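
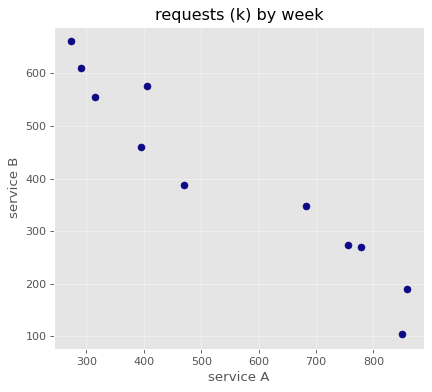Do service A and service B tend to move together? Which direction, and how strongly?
Points are negatively correlated; strong (|r| ≈ 1.0).

negative, strong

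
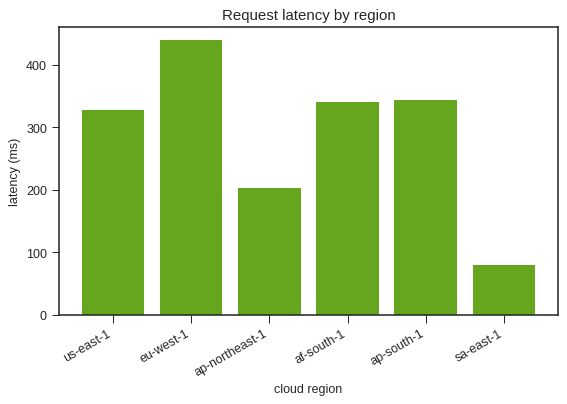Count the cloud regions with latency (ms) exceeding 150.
5

Above 150: us-east-1, eu-west-1, ap-northeast-1, af-south-1, ap-south-1.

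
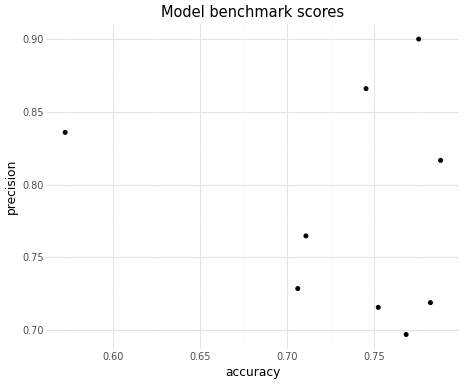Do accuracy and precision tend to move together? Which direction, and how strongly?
Points are roughly uncorrelated; weak (|r| ≈ 0.2).

no clear correlation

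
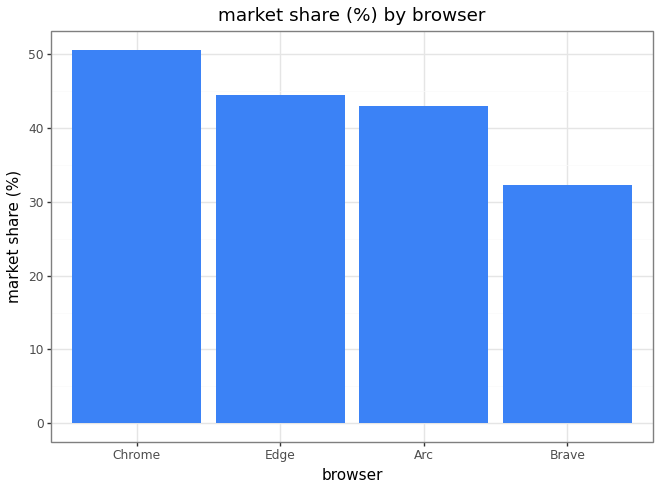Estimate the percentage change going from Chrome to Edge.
≈ -10%

Chrome ≈ 50, Edge ≈ 45; (45 − 50) / 50 ≈ -10%.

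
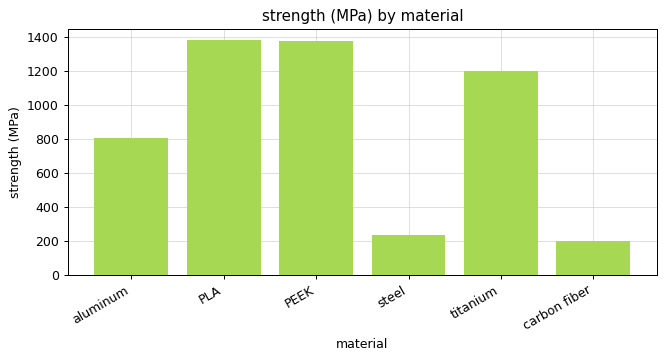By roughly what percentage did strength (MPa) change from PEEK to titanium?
≈ -14.3%

PEEK ≈ 1400, titanium ≈ 1200; (1200 − 1400) / 1400 ≈ -14.3%.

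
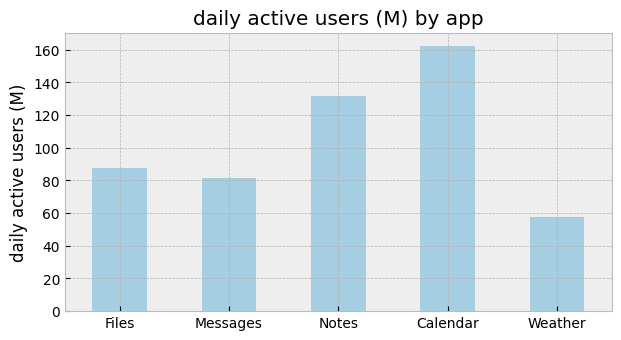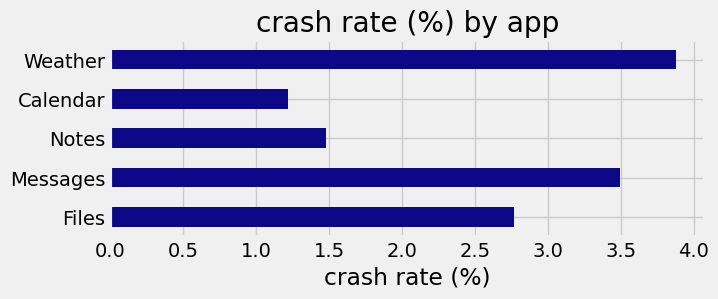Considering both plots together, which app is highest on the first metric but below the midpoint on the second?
Calendar

Chart 2 median crash rate (%) ≈ 3; below-median apps: Notes, Calendar. Among those, Calendar has the highest daily active users (M) (≈ 160).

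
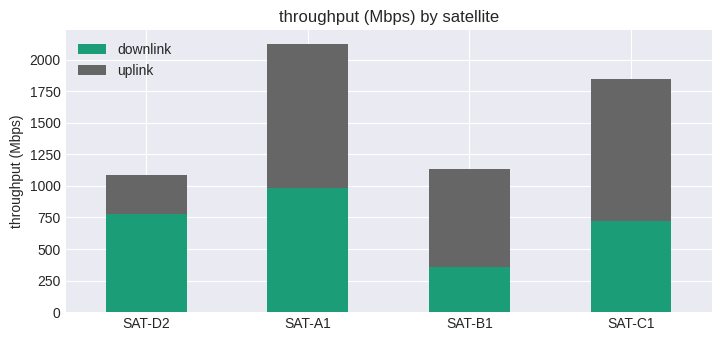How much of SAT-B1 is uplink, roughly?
≈ 800

uplink top ≈ 1200, bottom ≈ 400; segment ≈ 800.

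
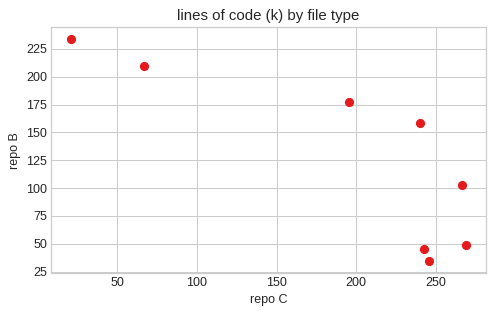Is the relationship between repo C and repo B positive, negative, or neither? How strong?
negative, strong

Points are negatively correlated; strong (|r| ≈ 0.8).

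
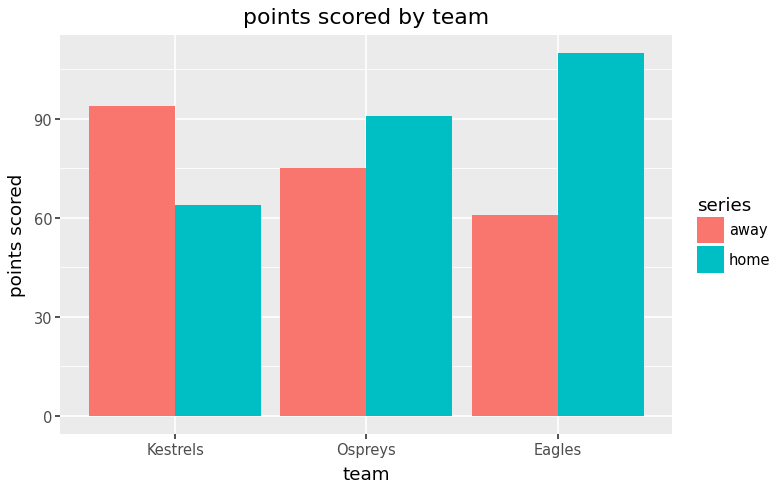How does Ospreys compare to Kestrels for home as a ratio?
≈ 1.5×

Ospreys ≈ 90, Kestrels ≈ 60; 90/60 ≈ 1.5.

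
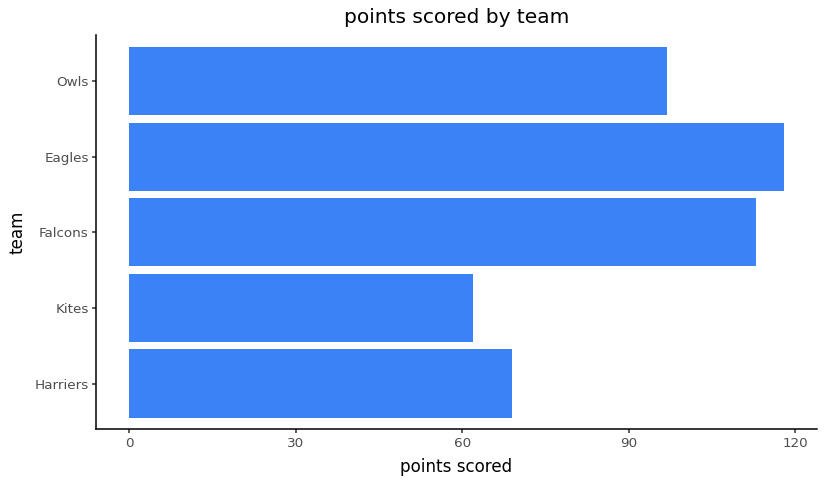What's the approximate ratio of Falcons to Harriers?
Falcons ≈ 110, Harriers ≈ 70; 110/70 ≈ 1.57.

≈ 1.57×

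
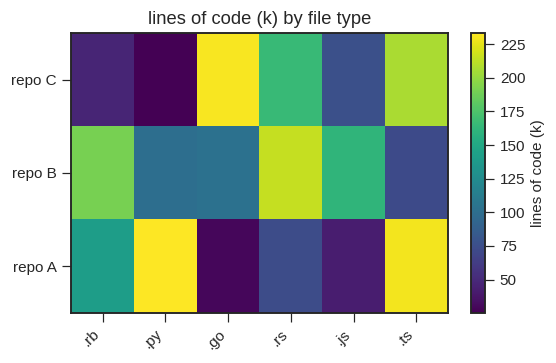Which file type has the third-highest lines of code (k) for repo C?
.rs

Top 4 for repo C: .go ≈ 240, .ts ≈ 200, .rs ≈ 160, .js ≈ 80.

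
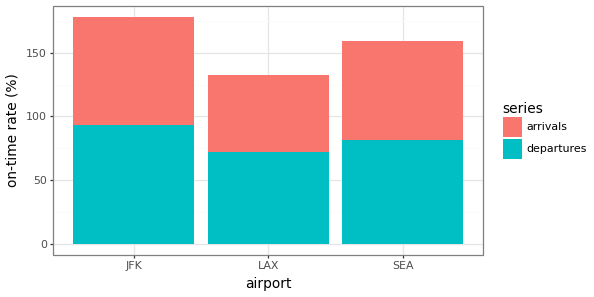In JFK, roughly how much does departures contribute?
≈ 100

departures top ≈ 100, bottom ≈ 0; segment ≈ 100.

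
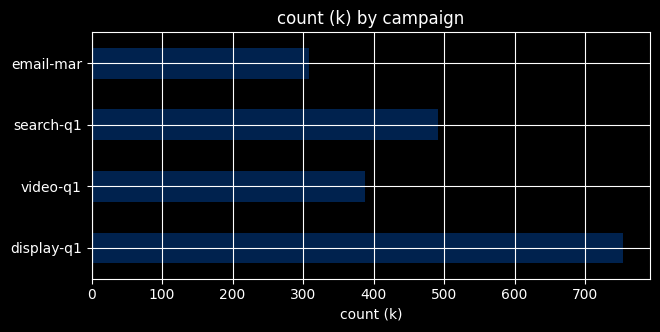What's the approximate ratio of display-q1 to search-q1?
display-q1 ≈ 800, search-q1 ≈ 500; 800/500 ≈ 1.6.

≈ 1.6×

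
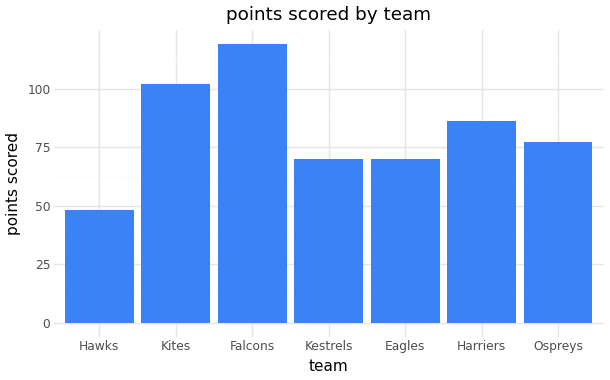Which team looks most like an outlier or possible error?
Falcons

Falcons ≈ 120; the rest sit between ≈ 50 and ≈ 100.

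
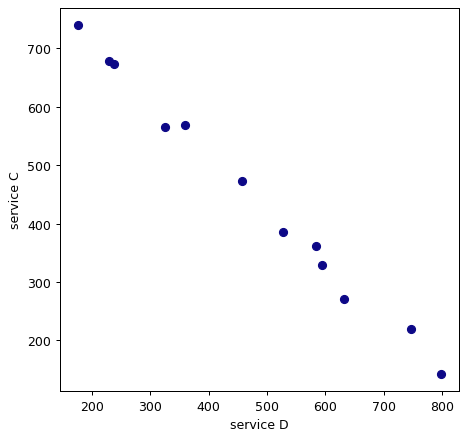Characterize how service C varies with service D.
negative, strong

Points are negatively correlated; strong (|r| ≈ 1.0).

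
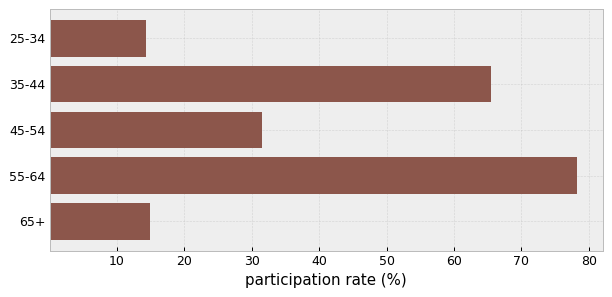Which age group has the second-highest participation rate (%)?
35-44

Top 3: 55-64 ≈ 80, 35-44 ≈ 70, 45-54 ≈ 30.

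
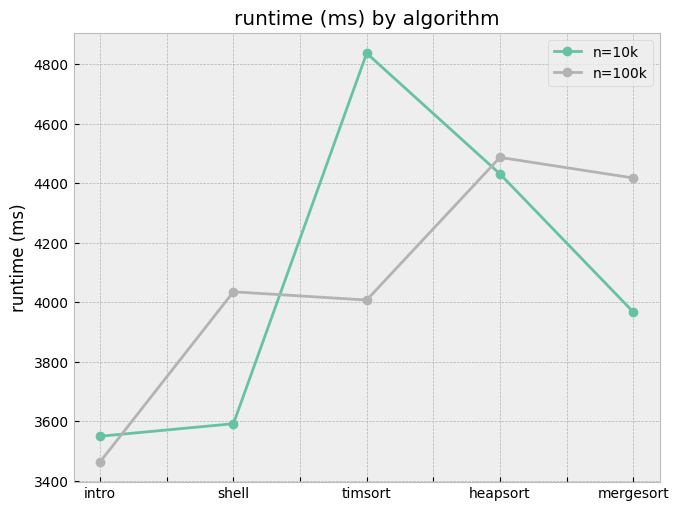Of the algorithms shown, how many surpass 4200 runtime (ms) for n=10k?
Above 4200: timsort, heapsort.

2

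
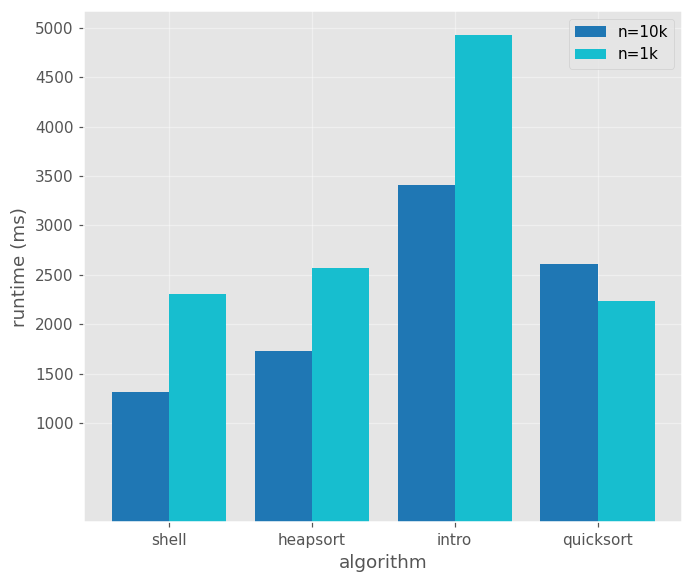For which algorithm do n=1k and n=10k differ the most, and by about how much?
intro: n=1k ≈ 5000, n=10k ≈ 3500 → gap ≈ 1500. Next-largest (shell) is only ≈ 1000.

intro, ≈ 1500 ms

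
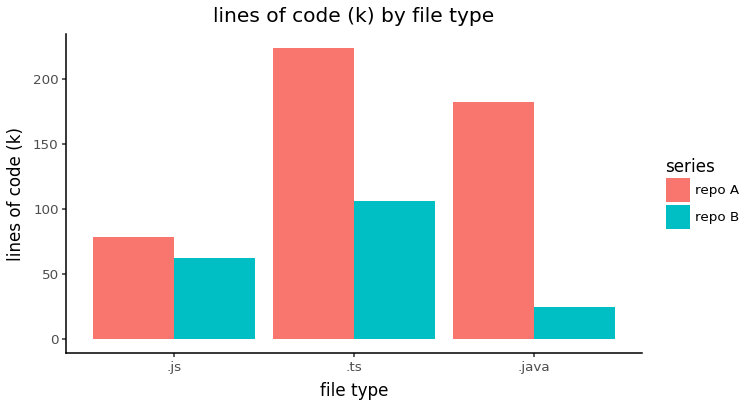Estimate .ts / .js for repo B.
≈ 1.67×

.ts ≈ 100, .js ≈ 60; 100/60 ≈ 1.67.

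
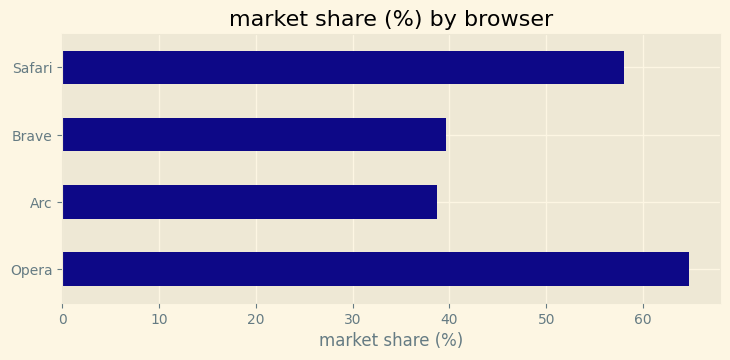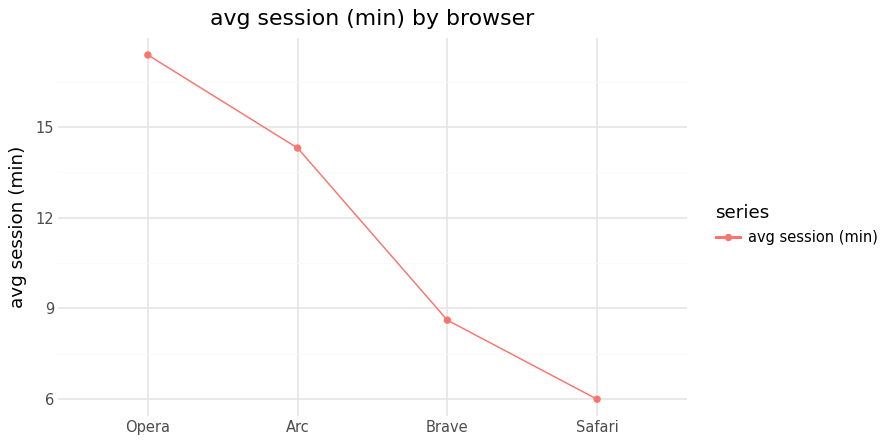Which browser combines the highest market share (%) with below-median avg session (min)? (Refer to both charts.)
Safari

Chart 2 median avg session (min) ≈ 12; below-median browsers: Brave, Safari. Among those, Safari has the highest market share (%) (≈ 60).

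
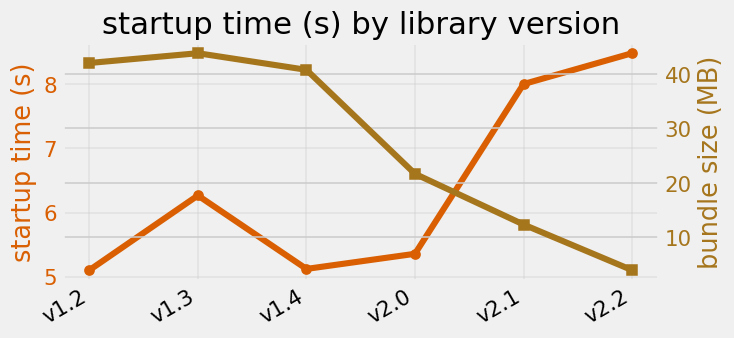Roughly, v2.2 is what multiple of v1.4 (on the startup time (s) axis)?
≈ 1.7×

v2.2 ≈ 8.5, v1.4 ≈ 5.0; 8.5/5.0 ≈ 1.7.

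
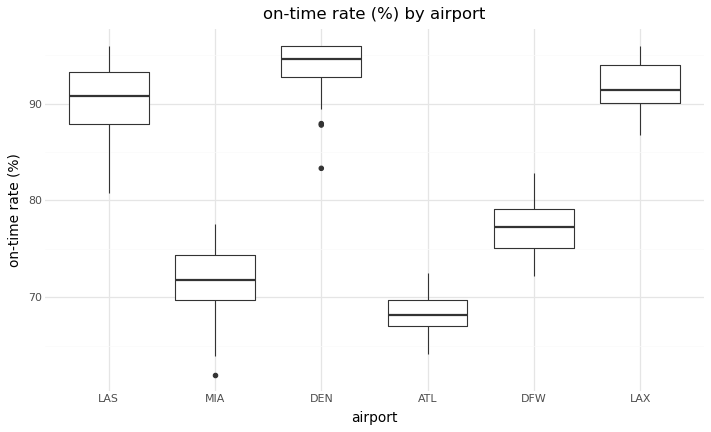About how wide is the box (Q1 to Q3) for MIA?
≈ 5

Q3 ≈ 75, Q1 ≈ 70; IQR ≈ 5.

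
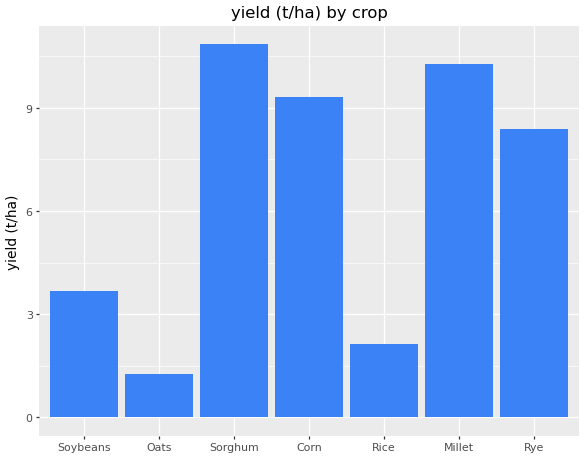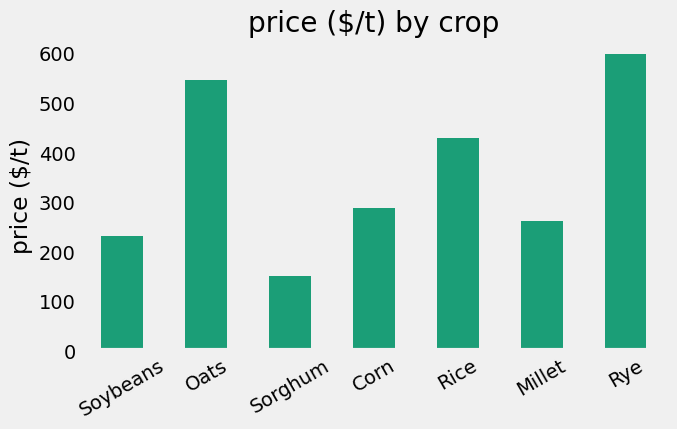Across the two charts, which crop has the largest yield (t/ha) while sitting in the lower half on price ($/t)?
Chart 2 median price ($/t) ≈ 300; below-median crops: Soybeans, Sorghum, Millet. Among those, Sorghum has the highest yield (t/ha) (≈ 11).

Sorghum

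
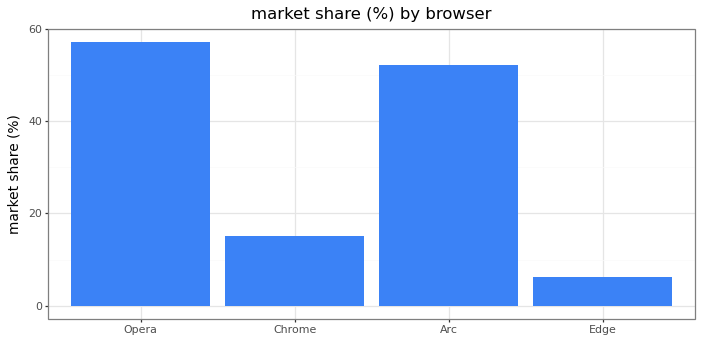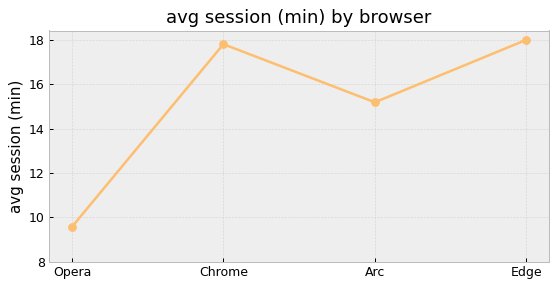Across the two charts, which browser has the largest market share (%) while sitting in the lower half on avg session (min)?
Chart 2 median avg session (min) ≈ 16; below-median browsers: Opera, Arc. Among those, Opera has the highest market share (%) (≈ 60).

Opera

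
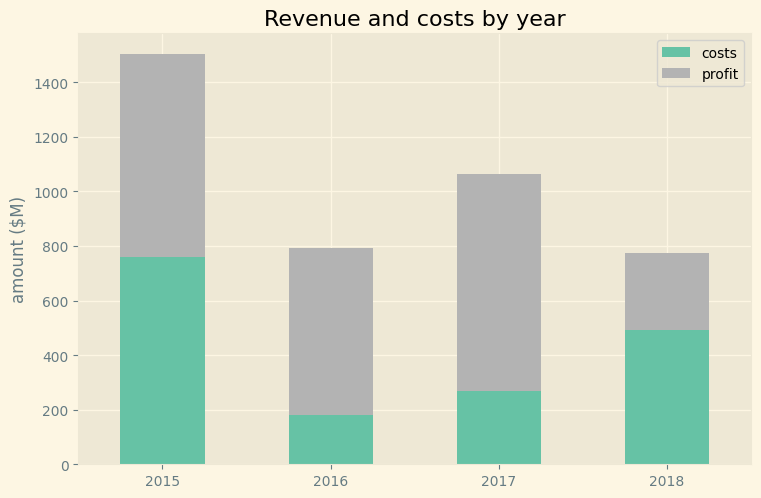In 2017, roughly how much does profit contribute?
profit top ≈ 1000, bottom ≈ 200; segment ≈ 800.

≈ 800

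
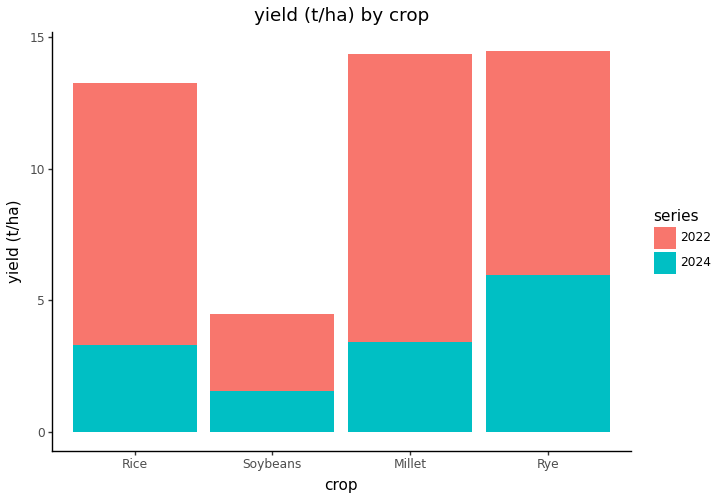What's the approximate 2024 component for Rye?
≈ 6

2024 top ≈ 6, bottom ≈ 0; segment ≈ 6.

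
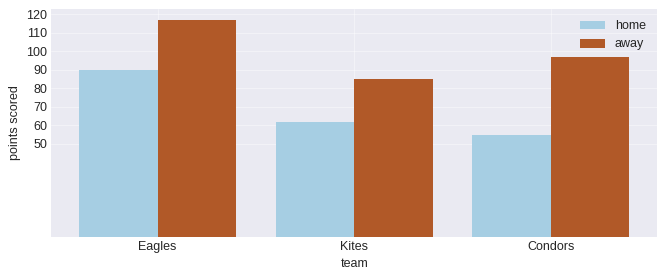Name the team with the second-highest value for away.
Condors

Top 3 for away: Eagles ≈ 120, Condors ≈ 100, Kites ≈ 80.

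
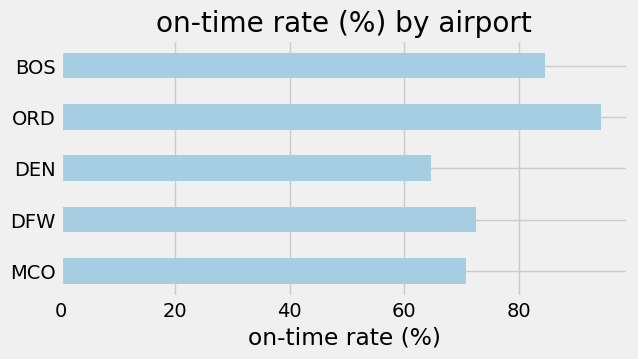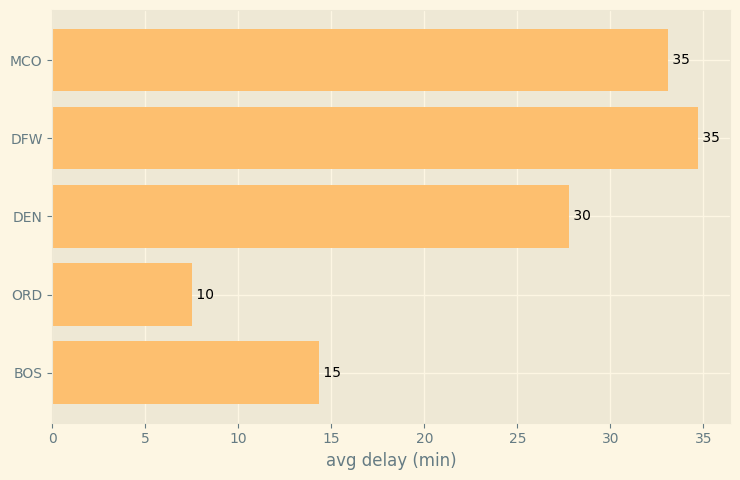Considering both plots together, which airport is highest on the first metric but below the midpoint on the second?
ORD

Chart 2 median avg delay (min) ≈ 30; below-median airports: ORD, BOS. Among those, ORD has the highest on-time rate (%) (≈ 90).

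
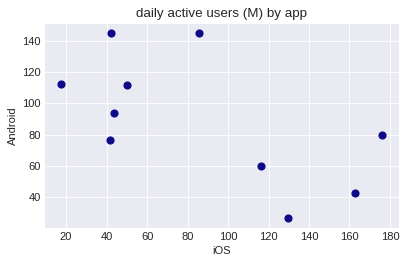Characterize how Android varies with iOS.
Points are negatively correlated; moderate (|r| ≈ 0.6).

negative, moderate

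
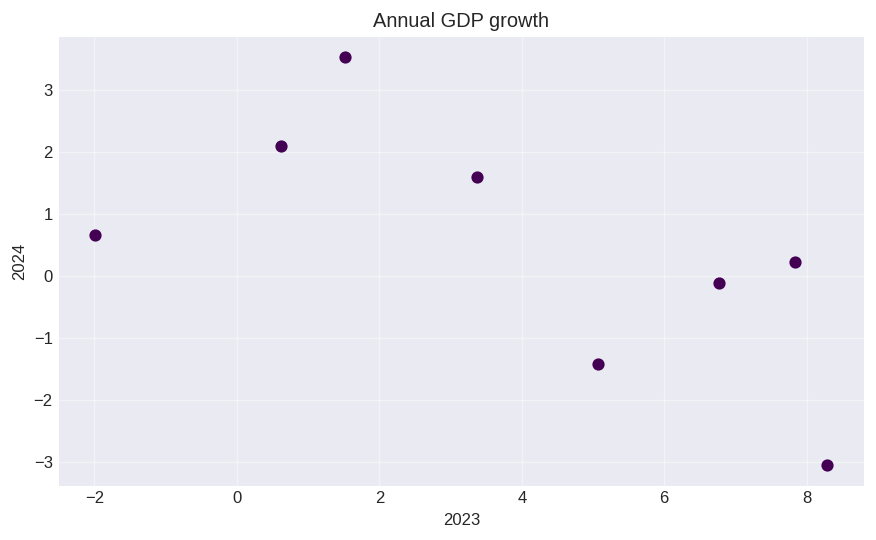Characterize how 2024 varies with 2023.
Points are negatively correlated; moderate (|r| ≈ 0.6).

negative, moderate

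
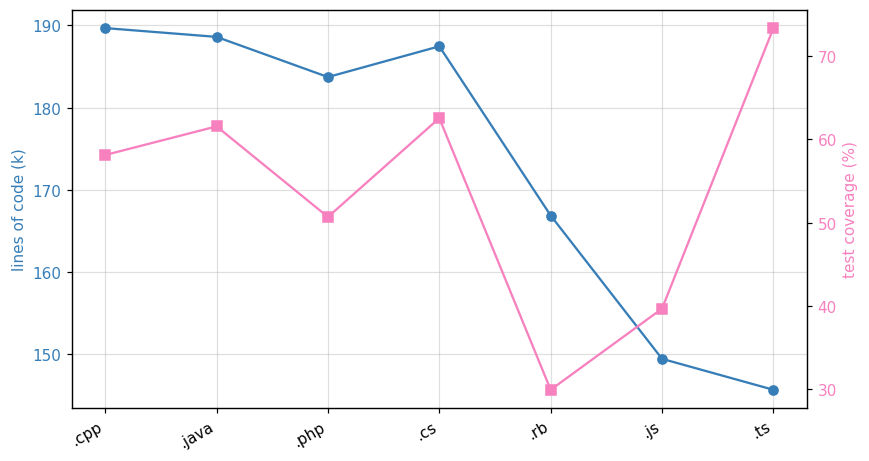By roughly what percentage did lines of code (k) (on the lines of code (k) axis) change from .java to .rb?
≈ -13.2%

.java ≈ 190, .rb ≈ 165; (165 − 190) / 190 ≈ -13.2%.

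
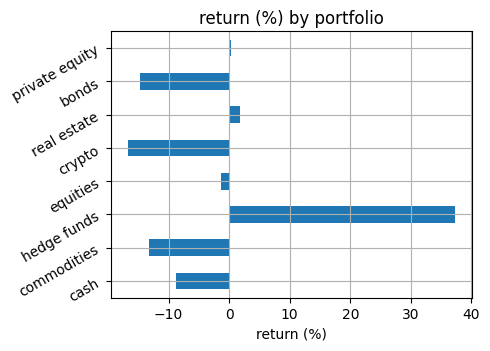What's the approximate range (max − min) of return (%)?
Max hedge funds ≈ 35, min crypto ≈ -15; range ≈ 50.

≈ 50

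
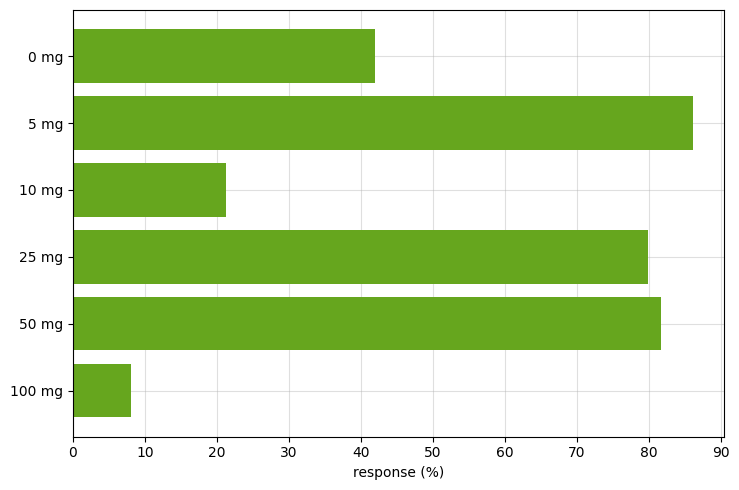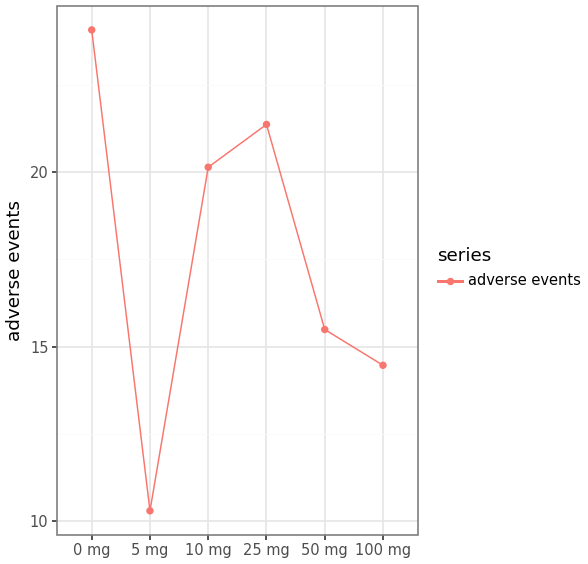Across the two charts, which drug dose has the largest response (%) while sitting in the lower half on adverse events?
Chart 2 median adverse events ≈ 20; below-median drug doses: 5 mg, 50 mg, 100 mg. Among those, 5 mg has the highest response (%) (≈ 90).

5 mg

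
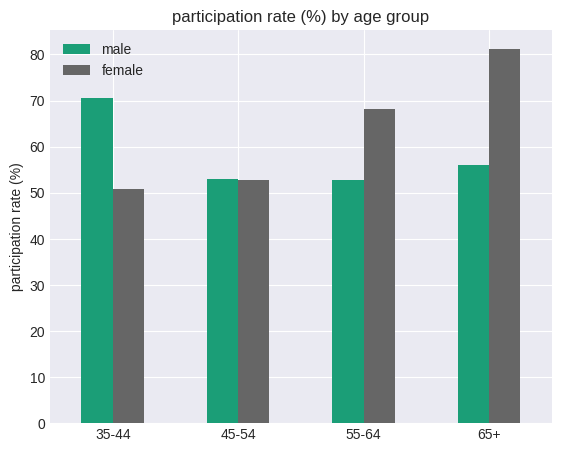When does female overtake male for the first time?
55-64

45-54: female ≈ 50 vs male ≈ 50 (not yet); 55-64: female ≈ 70 vs male ≈ 50 (first crossover).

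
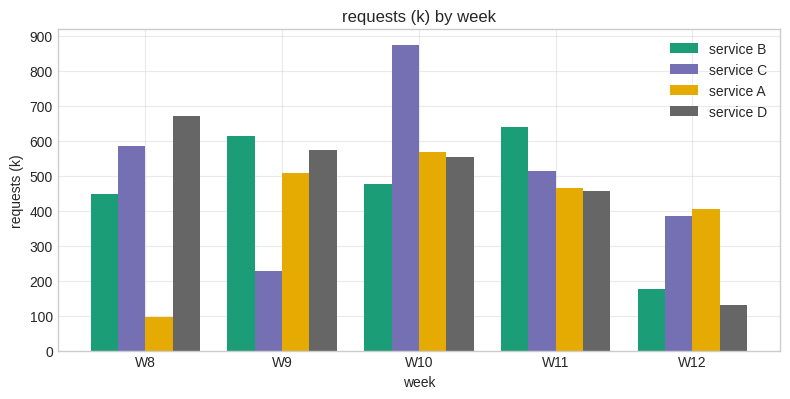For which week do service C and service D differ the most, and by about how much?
W9: service C ≈ 200, service D ≈ 600 → gap ≈ 400. Next-largest (W10) is only ≈ 300.

W9, ≈ 400 k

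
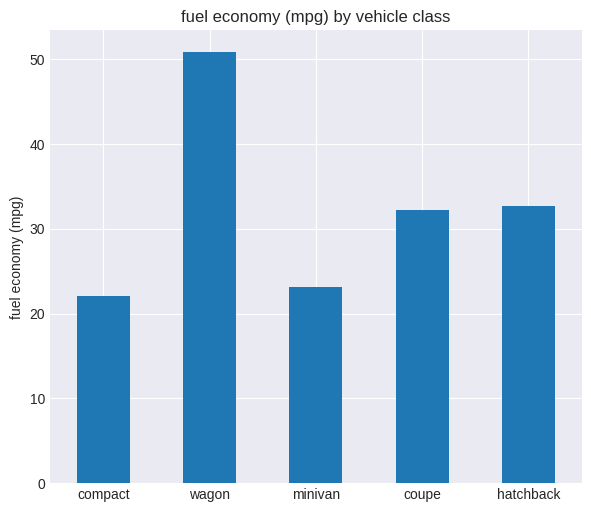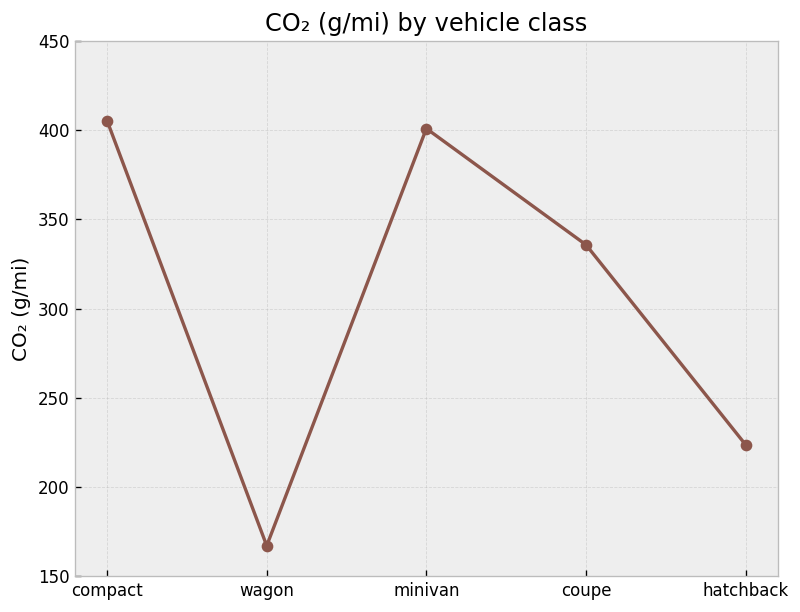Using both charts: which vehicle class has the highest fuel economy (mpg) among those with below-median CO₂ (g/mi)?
Chart 2 median CO₂ (g/mi) ≈ 350; below-median vehicle classes: wagon, hatchback. Among those, wagon has the highest fuel economy (mpg) (≈ 50).

wagon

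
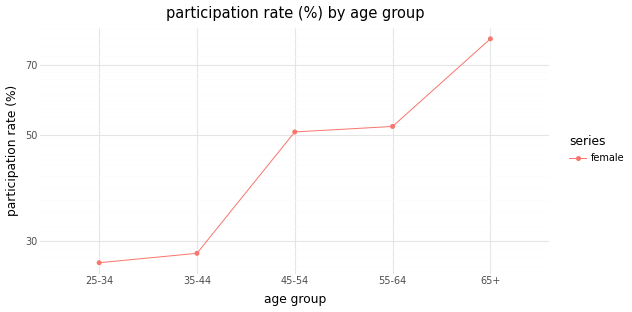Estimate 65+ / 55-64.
65+ ≈ 80, 55-64 ≈ 50; 80/50 ≈ 1.6.

≈ 1.6×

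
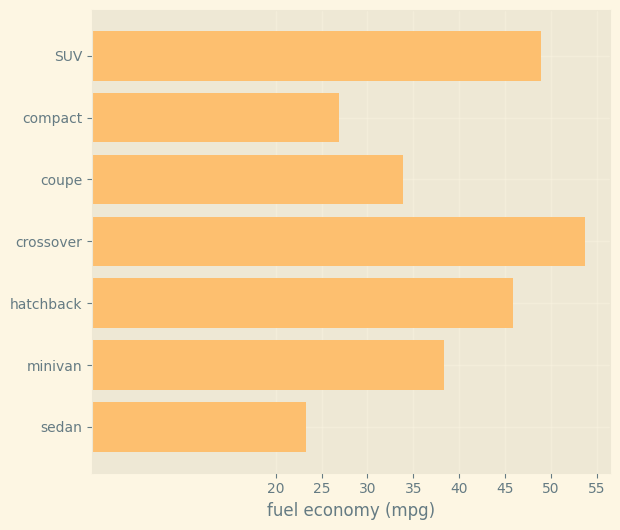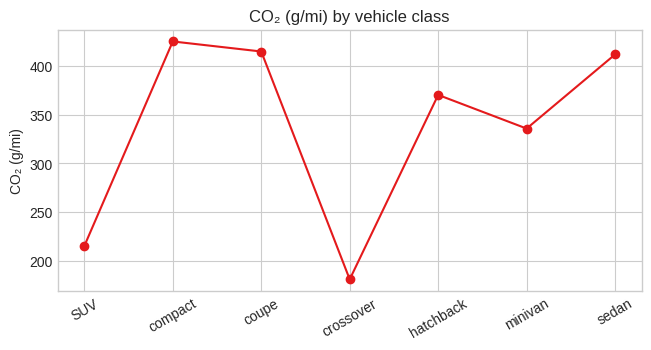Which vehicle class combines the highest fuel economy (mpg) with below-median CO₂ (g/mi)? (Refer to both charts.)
Chart 2 median CO₂ (g/mi) ≈ 350; below-median vehicle classes: SUV, crossover, minivan. Among those, crossover has the highest fuel economy (mpg) (≈ 55).

crossover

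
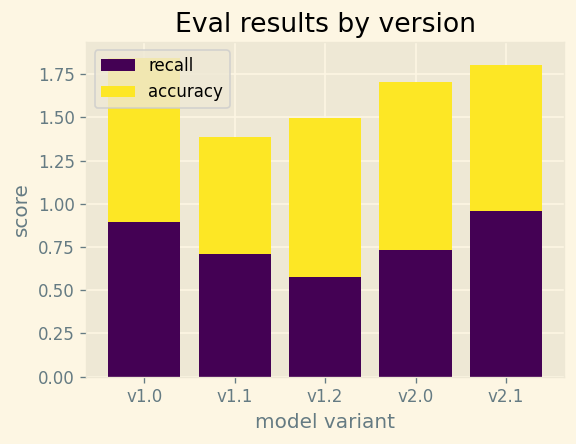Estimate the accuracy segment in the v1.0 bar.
accuracy top ≈ 1.8, bottom ≈ 0.8; segment ≈ 1.0.

≈ 1.0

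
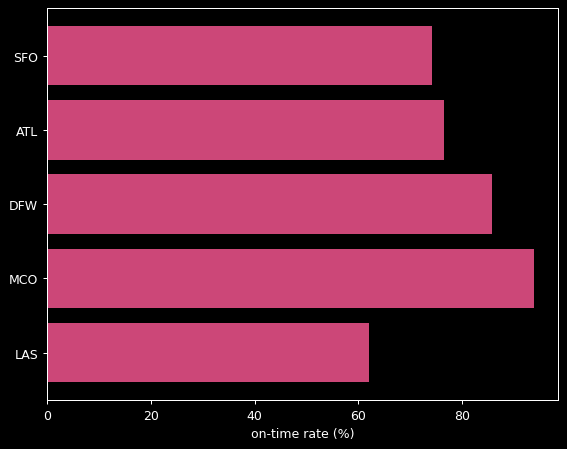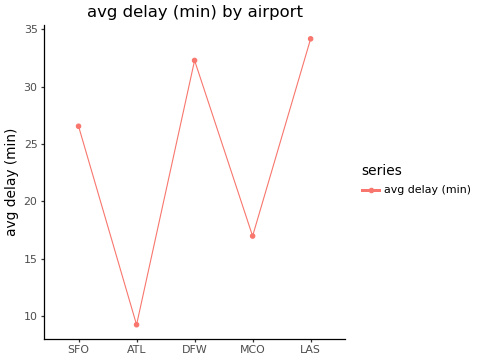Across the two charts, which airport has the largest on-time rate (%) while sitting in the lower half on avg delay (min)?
Chart 2 median avg delay (min) ≈ 25; below-median airports: ATL, MCO. Among those, MCO has the highest on-time rate (%) (≈ 90).

MCO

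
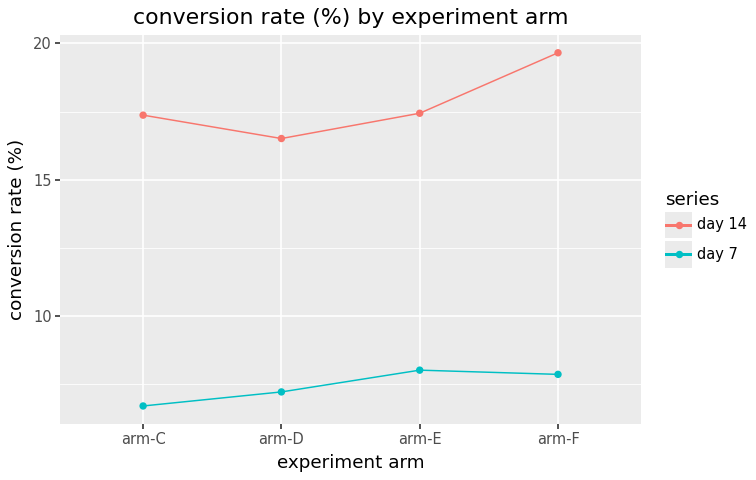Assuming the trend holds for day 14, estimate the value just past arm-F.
≈ 22

Last three: 16, 18, 20 → slope ≈ 2/step → next ≈ 22.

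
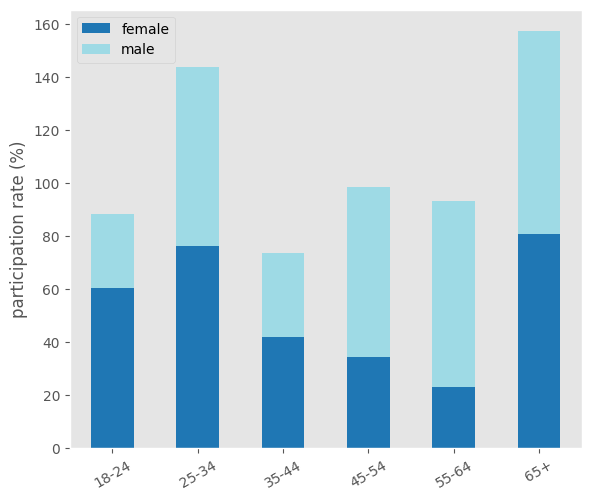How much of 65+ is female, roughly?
≈ 80

female top ≈ 80, bottom ≈ 0; segment ≈ 80.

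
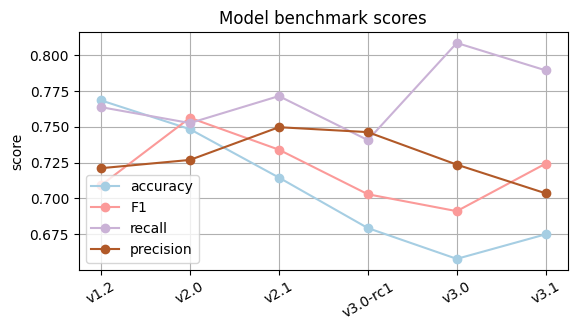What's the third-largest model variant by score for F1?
Top 4 for F1: v2.0 ≈ 0.76, v2.1 ≈ 0.74, v3.1 ≈ 0.72, v1.2 ≈ 0.70.

v3.1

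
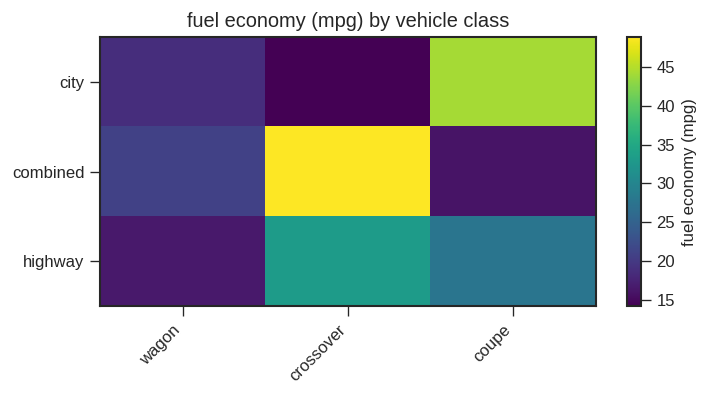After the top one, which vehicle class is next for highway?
coupe

Top 3 for highway: crossover ≈ 35, coupe ≈ 30, wagon ≈ 15.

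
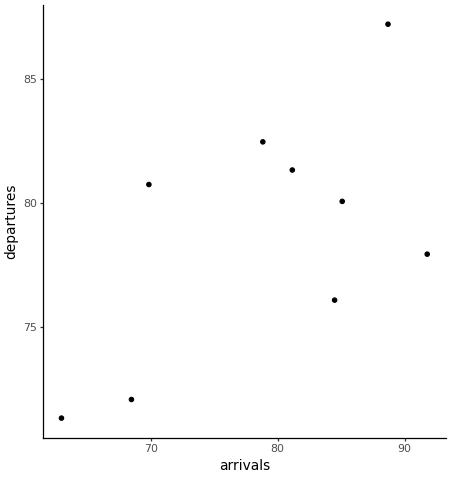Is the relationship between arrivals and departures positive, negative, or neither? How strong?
positive, moderate

Points are positively correlated; moderate (|r| ≈ 0.6).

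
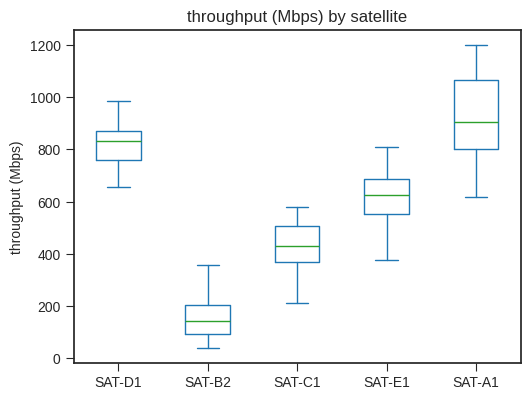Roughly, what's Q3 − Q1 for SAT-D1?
≈ 100

Q3 ≈ 900, Q1 ≈ 800; IQR ≈ 100.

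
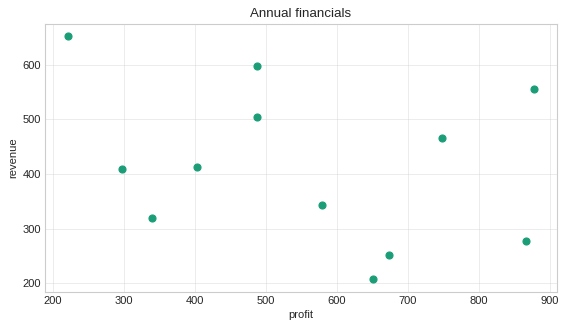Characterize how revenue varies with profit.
negative, weak

Points are negatively correlated; weak (|r| ≈ 0.3).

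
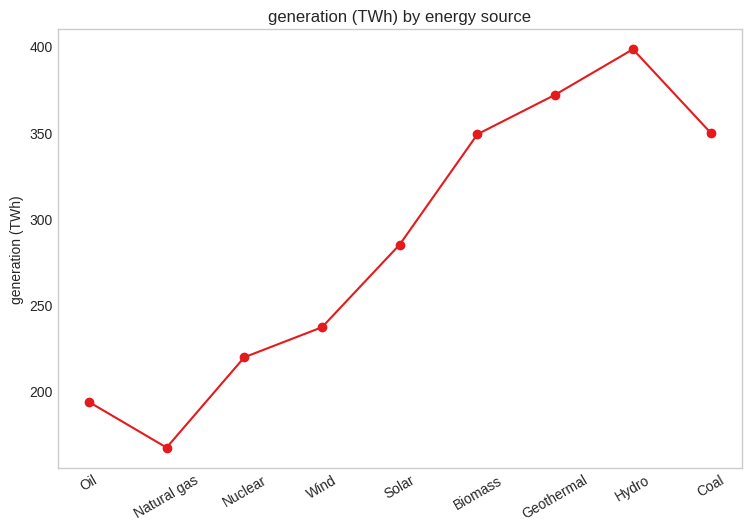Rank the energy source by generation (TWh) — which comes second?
Top 3: Hydro ≈ 400, Geothermal ≈ 380, Coal ≈ 340.

Geothermal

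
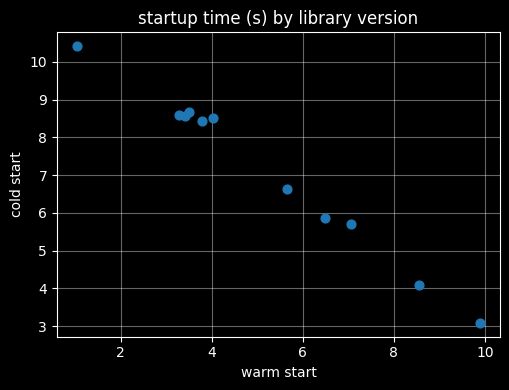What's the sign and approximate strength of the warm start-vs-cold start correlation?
negative, strong

Points are negatively correlated; strong (|r| ≈ 1.0).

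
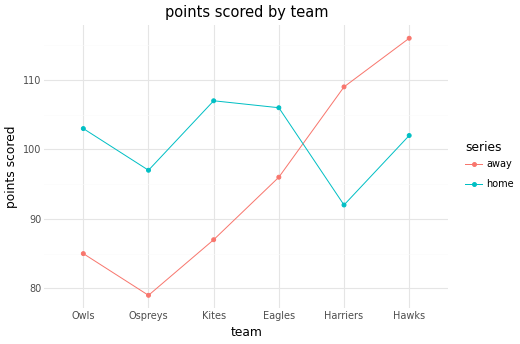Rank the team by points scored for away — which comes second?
Harriers

Top 3 for away: Hawks ≈ 115, Harriers ≈ 110, Eagles ≈ 95.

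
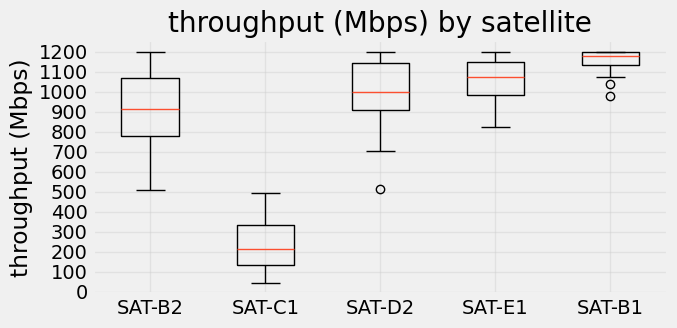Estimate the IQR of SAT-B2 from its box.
≈ 300

Q3 ≈ 1100, Q1 ≈ 800; IQR ≈ 300.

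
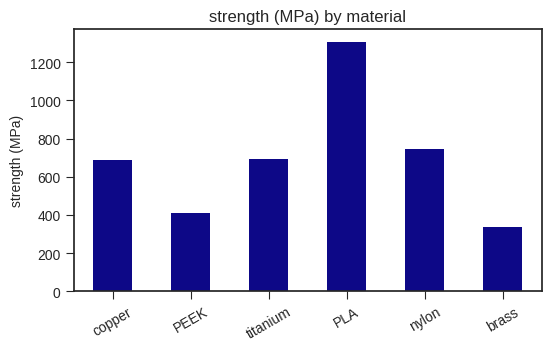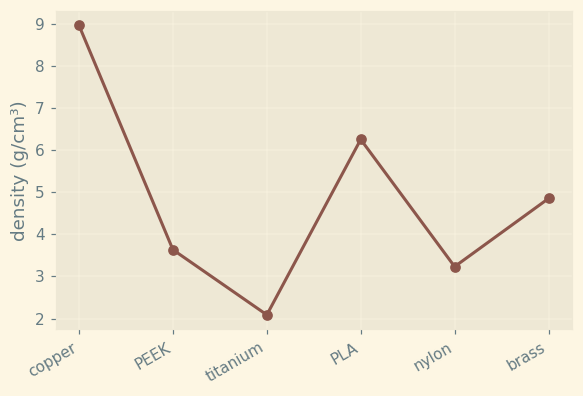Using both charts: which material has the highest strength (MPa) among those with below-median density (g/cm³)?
nylon

Chart 2 median density (g/cm³) ≈ 4; below-median materials: PEEK, titanium, nylon. Among those, nylon has the highest strength (MPa) (≈ 800).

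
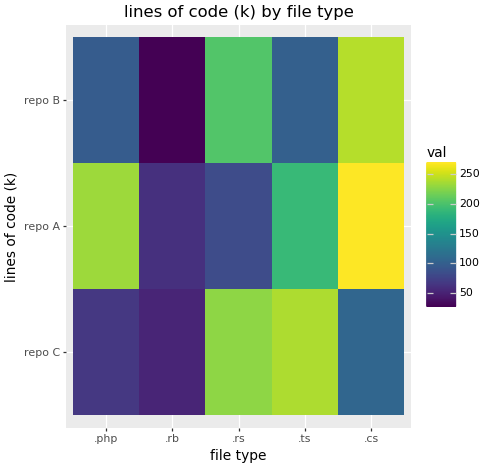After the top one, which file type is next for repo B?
Top 3 for repo B: .cs ≈ 250, .rs ≈ 200, .ts ≈ 100.

.rs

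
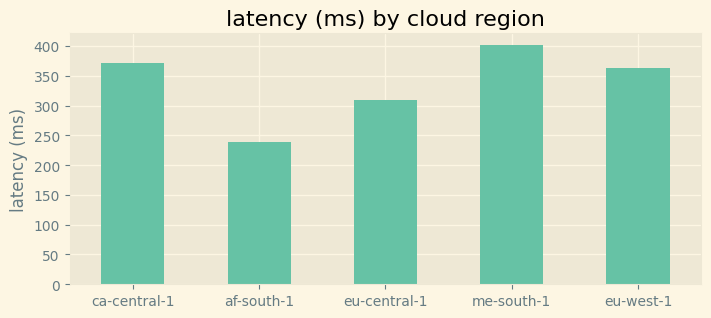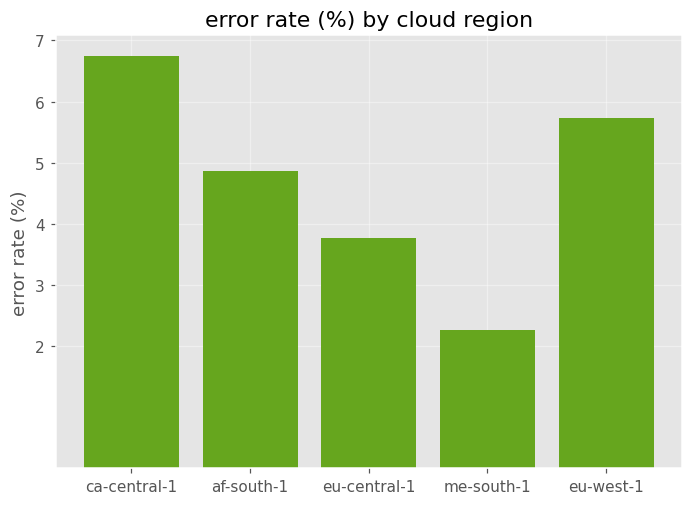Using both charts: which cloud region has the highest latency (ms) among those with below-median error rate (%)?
Chart 2 median error rate (%) ≈ 5; below-median cloud regions: eu-central-1, me-south-1. Among those, me-south-1 has the highest latency (ms) (≈ 400).

me-south-1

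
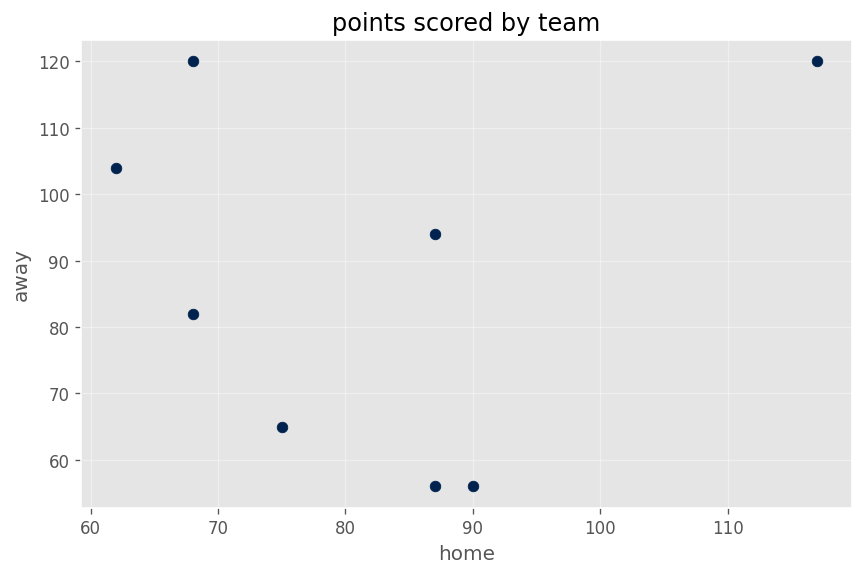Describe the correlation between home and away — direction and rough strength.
no clear correlation

Points are roughly uncorrelated; weak (|r| ≈ 0.1).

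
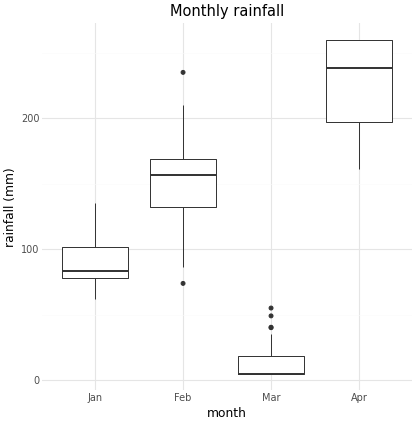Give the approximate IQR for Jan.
≈ 20

Q3 ≈ 100, Q1 ≈ 80; IQR ≈ 20.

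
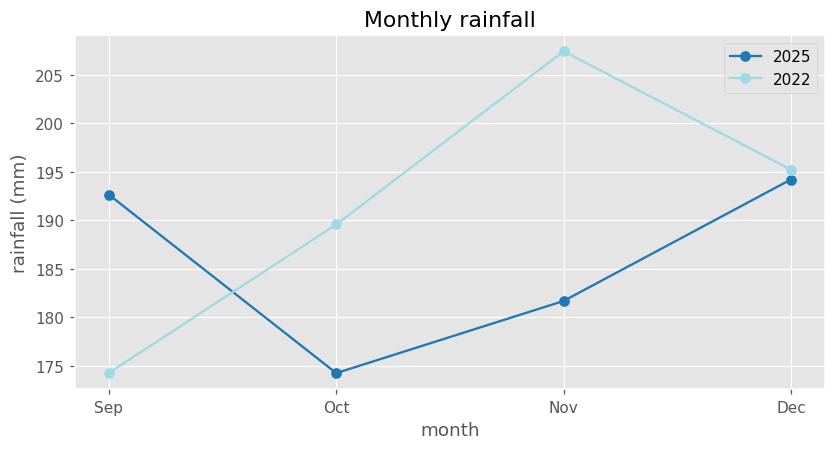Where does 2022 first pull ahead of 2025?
Sep: 2022 ≈ 175 vs 2025 ≈ 195 (not yet); Oct: 2022 ≈ 190 vs 2025 ≈ 175 (first crossover).

Oct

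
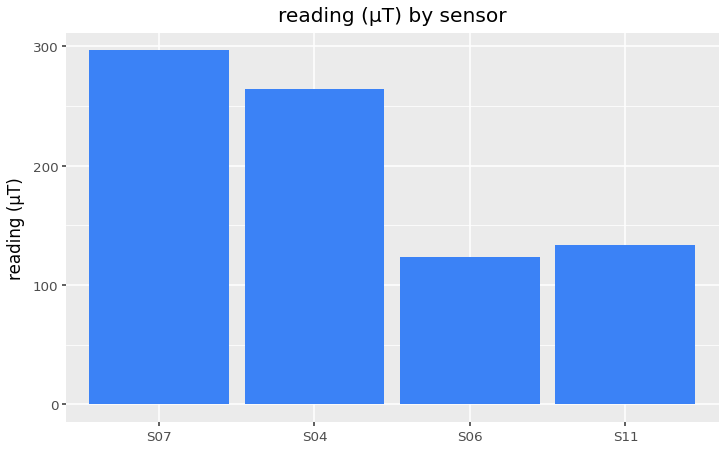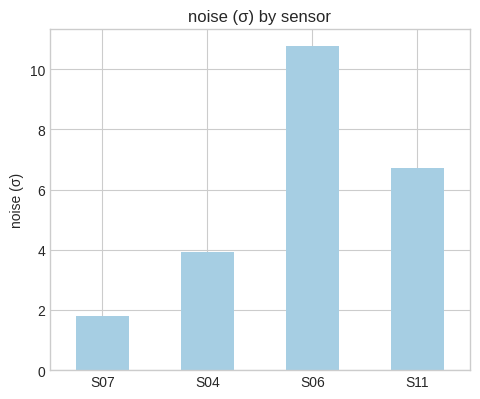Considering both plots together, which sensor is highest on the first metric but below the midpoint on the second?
Chart 2 median noise (σ) ≈ 5; below-median sensors: S07, S04. Among those, S07 has the highest reading (µT) (≈ 300).

S07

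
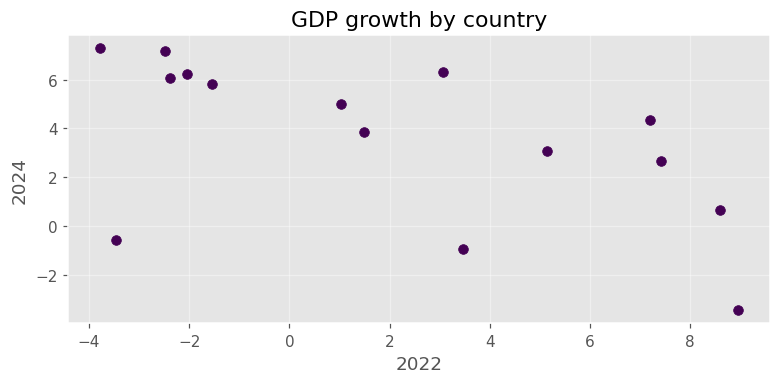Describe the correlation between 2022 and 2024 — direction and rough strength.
negative, moderate

Points are negatively correlated; moderate (|r| ≈ 0.6).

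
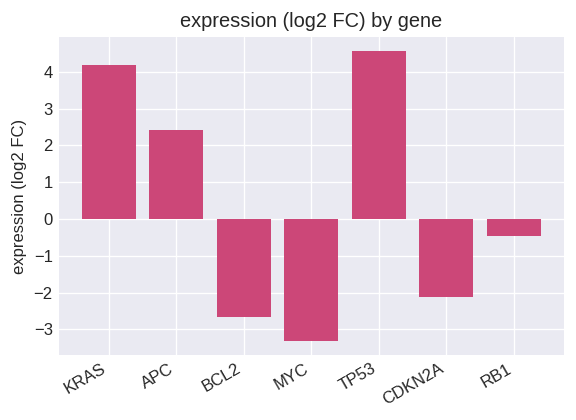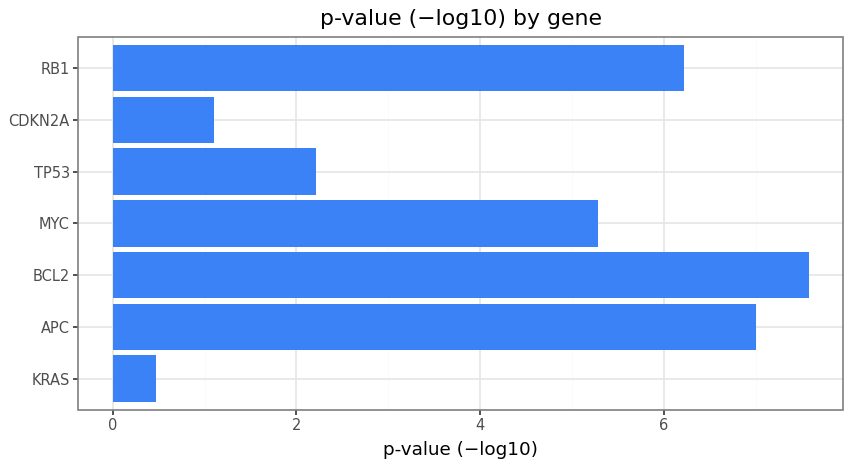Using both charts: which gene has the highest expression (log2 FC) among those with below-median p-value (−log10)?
Chart 2 median p-value (−log10) ≈ 5; below-median genes: KRAS, TP53, CDKN2A. Among those, TP53 has the highest expression (log2 FC) (≈ 4.5).

TP53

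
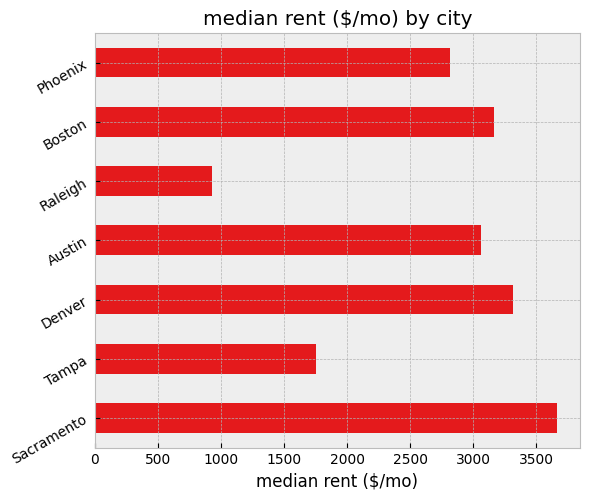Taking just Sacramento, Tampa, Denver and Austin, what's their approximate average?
(3500 + 2000 + 3500 + 3000) / 4 ≈ 3000.

≈ 3000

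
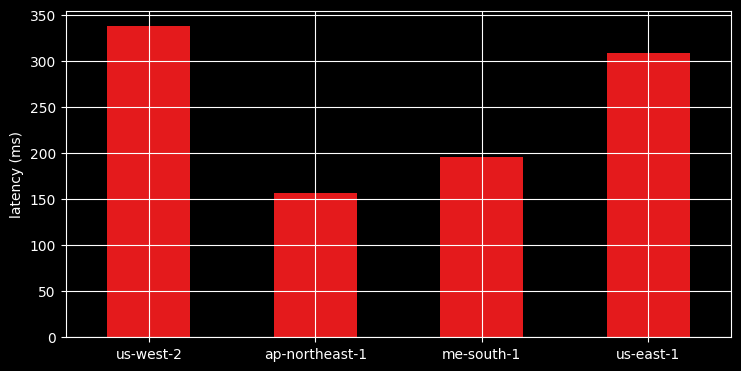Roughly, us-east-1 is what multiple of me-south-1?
≈ 1.5×

us-east-1 ≈ 300, me-south-1 ≈ 200; 300/200 ≈ 1.5.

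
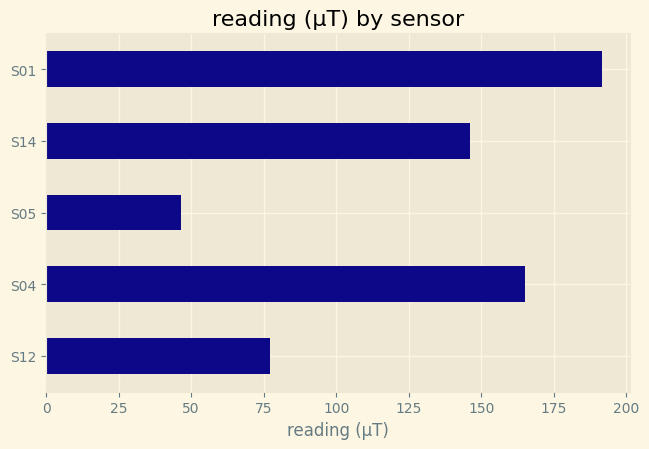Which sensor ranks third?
S14

Top 4: S01 ≈ 200, S04 ≈ 160, S14 ≈ 140, S12 ≈ 80.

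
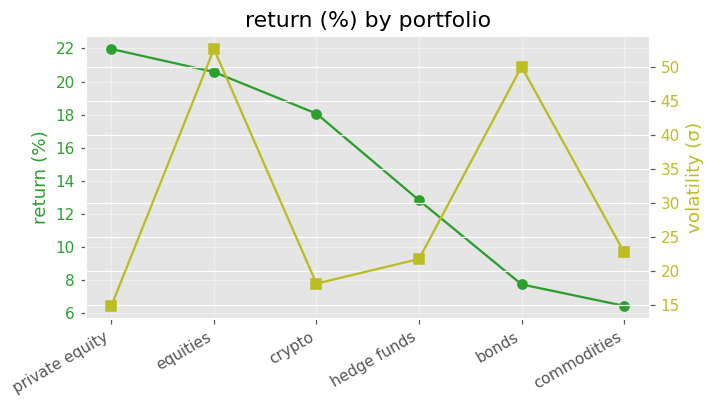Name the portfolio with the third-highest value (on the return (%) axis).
Top 4 (on the return (%) axis): private equity ≈ 22, equities ≈ 20, crypto ≈ 18, hedge funds ≈ 12.

crypto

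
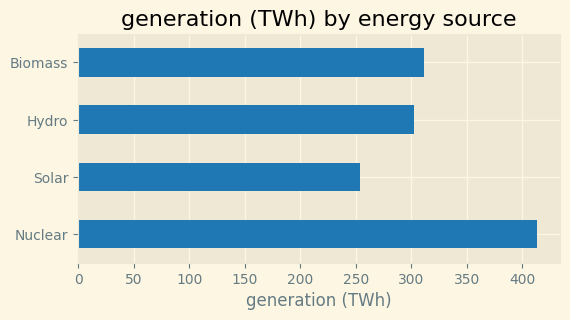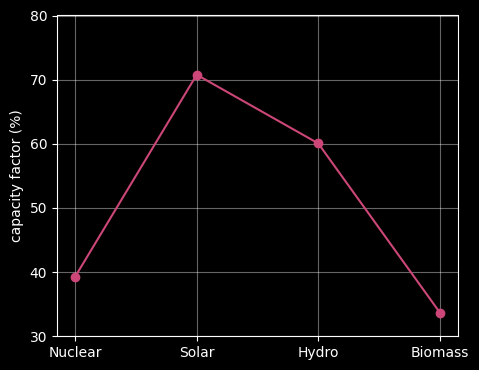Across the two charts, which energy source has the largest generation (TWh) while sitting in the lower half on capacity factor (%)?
Nuclear

Chart 2 median capacity factor (%) ≈ 50; below-median energy sources: Nuclear, Biomass. Among those, Nuclear has the highest generation (TWh) (≈ 400).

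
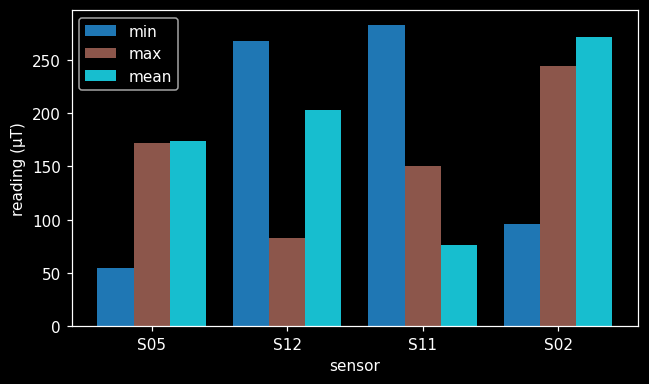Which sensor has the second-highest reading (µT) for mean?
Top 3 for mean: S02 ≈ 275, S12 ≈ 200, S05 ≈ 175.

S12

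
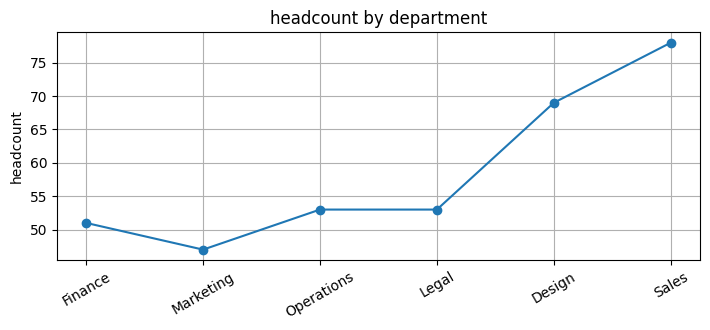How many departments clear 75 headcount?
1

Above 75: Sales.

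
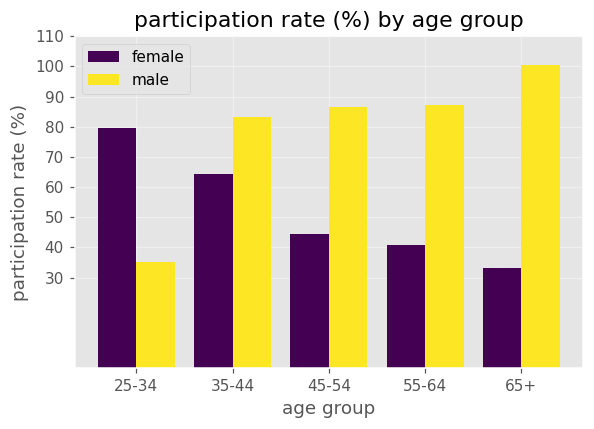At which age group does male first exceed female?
25-34: male ≈ 40 vs female ≈ 80 (not yet); 35-44: male ≈ 80 vs female ≈ 60 (first crossover).

35-44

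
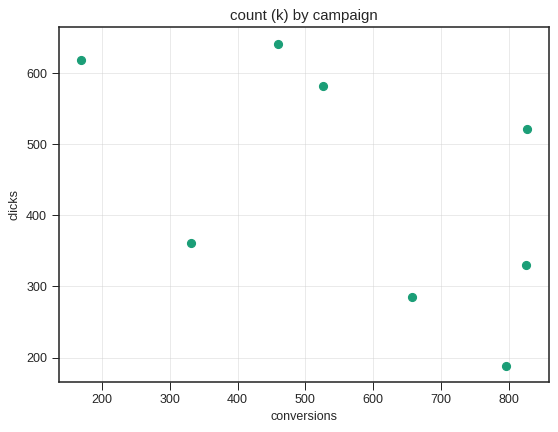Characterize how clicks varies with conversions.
Points are negatively correlated; moderate (|r| ≈ 0.5).

negative, moderate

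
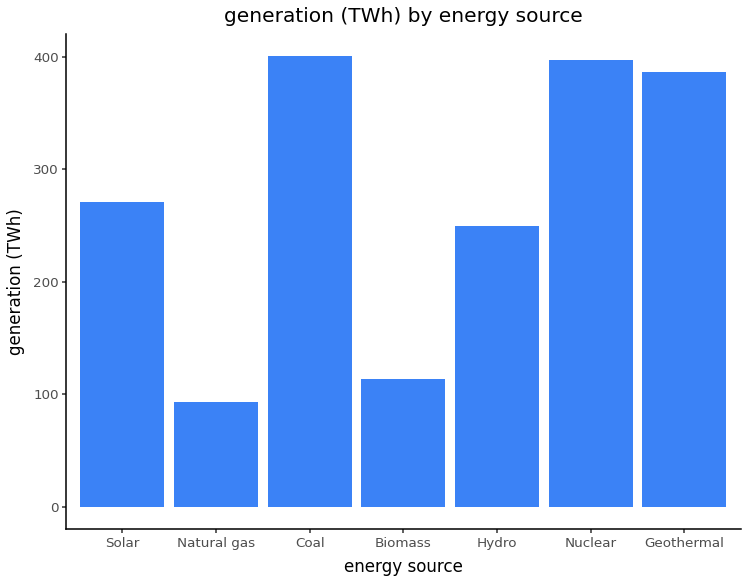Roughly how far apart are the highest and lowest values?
Max Coal ≈ 400, min Natural gas ≈ 100; range ≈ 300.

≈ 300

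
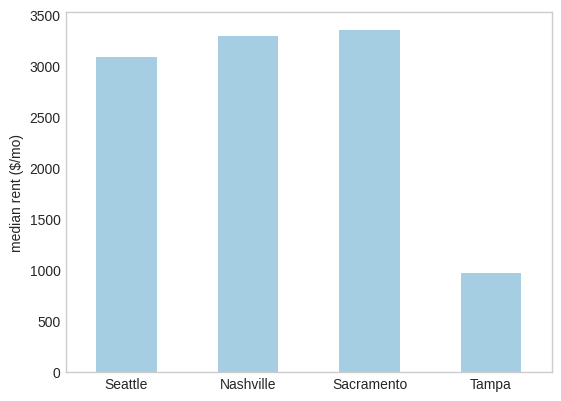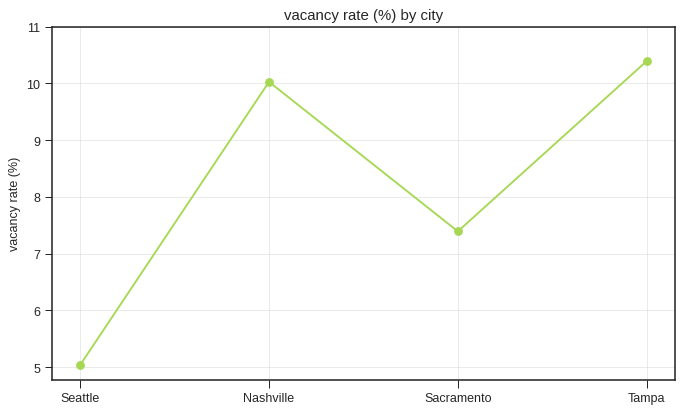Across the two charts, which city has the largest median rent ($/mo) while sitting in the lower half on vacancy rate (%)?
Chart 2 median vacancy rate (%) ≈ 9; below-median cities: Seattle, Sacramento. Among those, Sacramento has the highest median rent ($/mo) (≈ 3500).

Sacramento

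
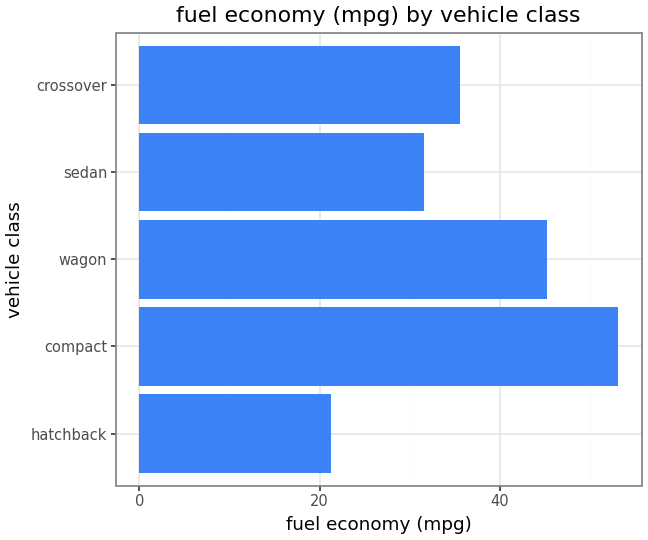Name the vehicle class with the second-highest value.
wagon

Top 3: compact ≈ 55, wagon ≈ 45, crossover ≈ 35.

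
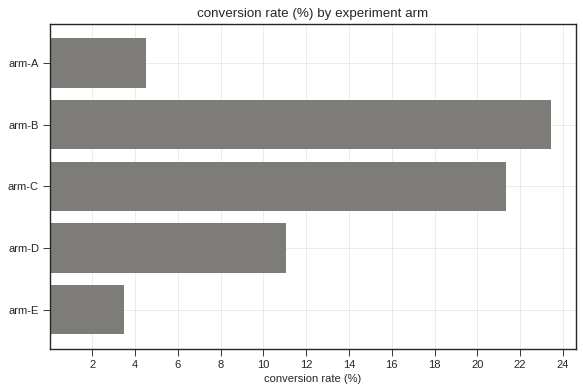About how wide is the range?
≈ 20

Max arm-B ≈ 24, min arm-E ≈ 4; range ≈ 20.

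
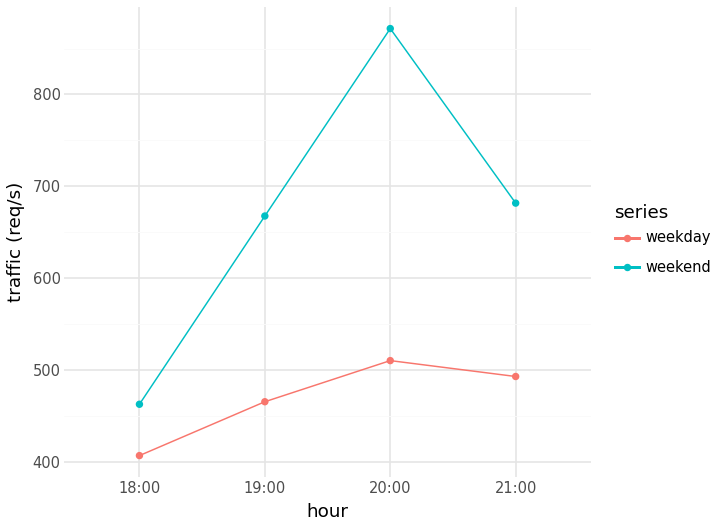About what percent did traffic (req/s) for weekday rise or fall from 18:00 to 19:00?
≈ +12.5%

18:00 ≈ 400, 19:00 ≈ 450; (450 − 400) / 400 ≈ +12.5%.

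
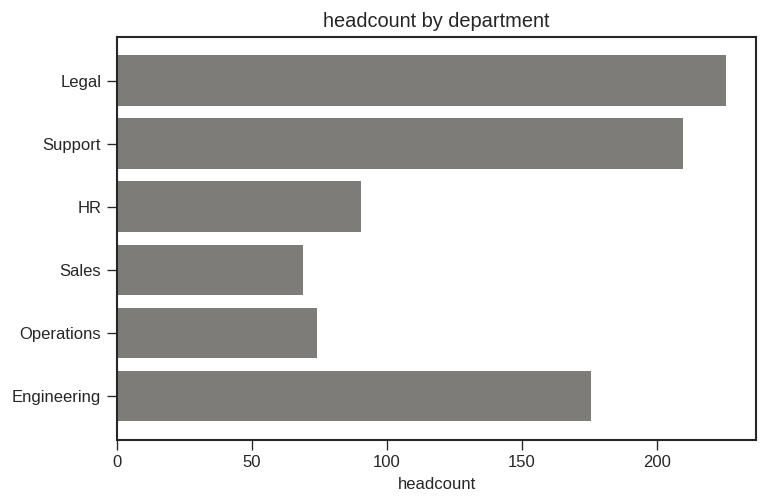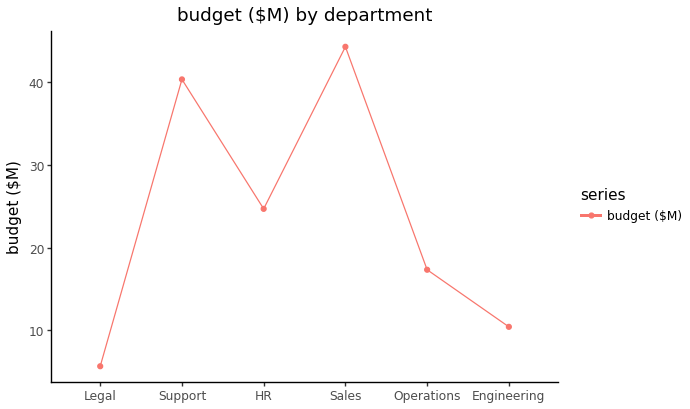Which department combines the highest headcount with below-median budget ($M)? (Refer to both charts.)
Chart 2 median budget ($M) ≈ 20; below-median departments: Legal, Operations, Engineering. Among those, Legal has the highest headcount (≈ 225).

Legal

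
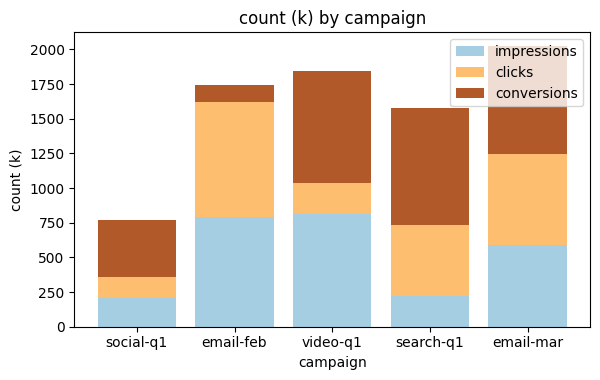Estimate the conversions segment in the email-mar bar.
conversions top ≈ 2000, bottom ≈ 1200; segment ≈ 800.

≈ 800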